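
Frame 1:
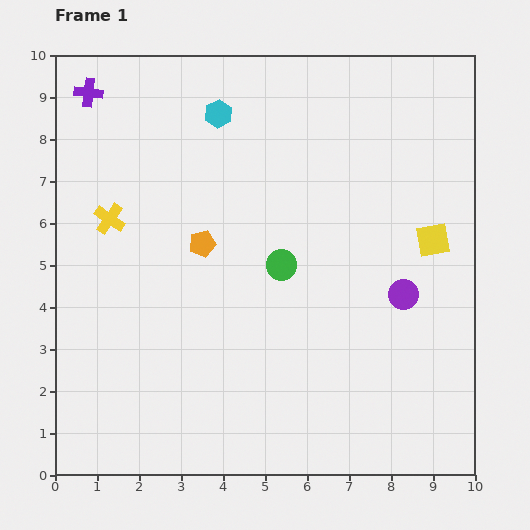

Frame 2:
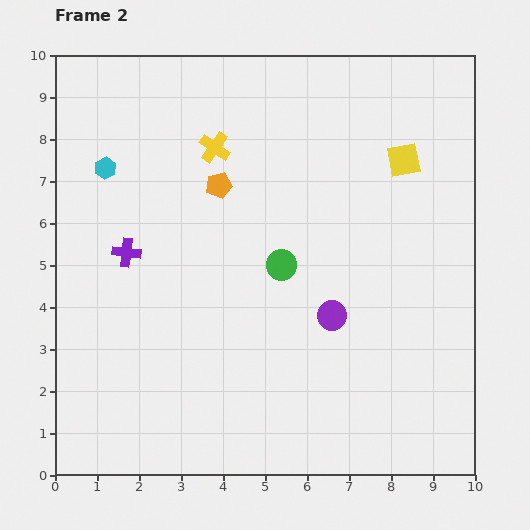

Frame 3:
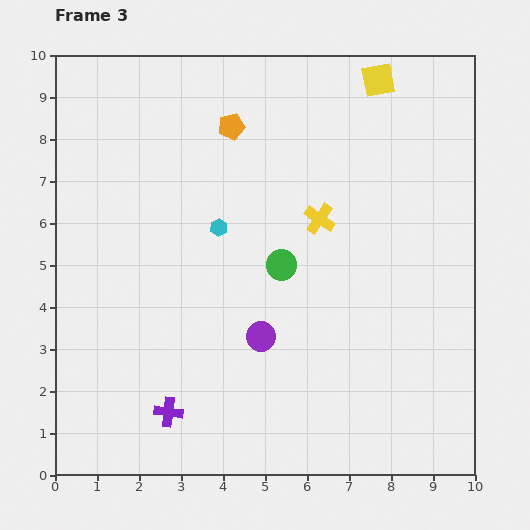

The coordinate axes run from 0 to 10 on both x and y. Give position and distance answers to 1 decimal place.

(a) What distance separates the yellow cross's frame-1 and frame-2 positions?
3.0

The yellow cross moved from (1.3, 6.1) to (3.8, 7.8), a distance of √(2.5² + 1.7²) ≈ 3.0.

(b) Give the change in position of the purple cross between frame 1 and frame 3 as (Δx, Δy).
(1.9, -7.6)

The purple cross was at (0.8, 9.1) in frame 1 and (2.7, 1.5) in frame 3.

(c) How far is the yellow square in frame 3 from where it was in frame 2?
2.0

The yellow square moved from (8.3, 7.5) to (7.7, 9.4), a distance of √(0.6² + 1.9²) ≈ 2.0.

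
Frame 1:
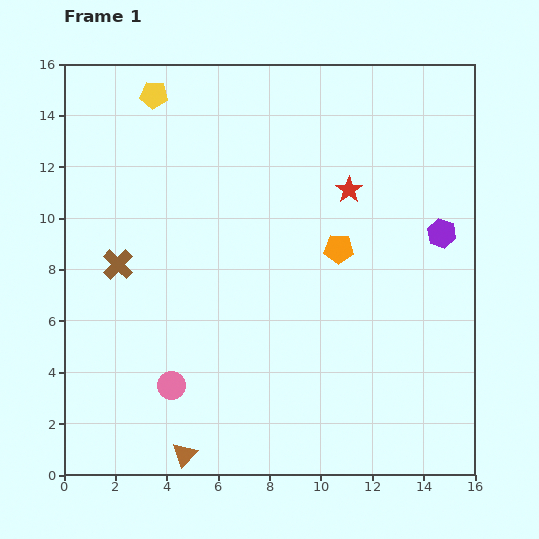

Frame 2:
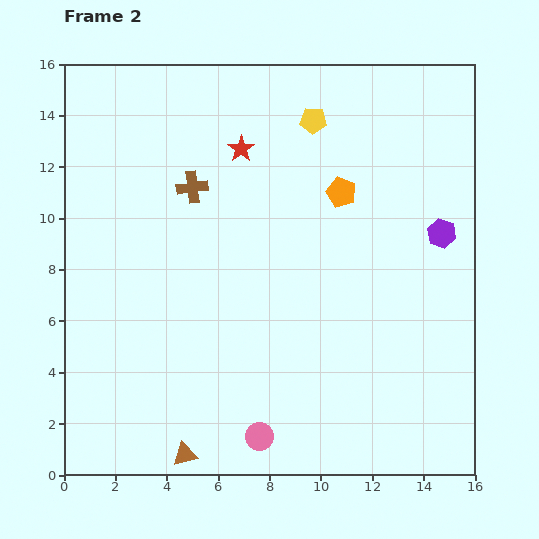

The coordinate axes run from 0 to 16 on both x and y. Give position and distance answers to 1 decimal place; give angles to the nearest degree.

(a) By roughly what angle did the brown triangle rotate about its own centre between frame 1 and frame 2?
33° clockwise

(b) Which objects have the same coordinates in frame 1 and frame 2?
the brown triangle, the purple hexagon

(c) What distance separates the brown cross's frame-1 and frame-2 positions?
4.2

The brown cross moved from (2.1, 8.2) to (5.0, 11.2), a distance of √(2.9² + 3.0²) ≈ 4.2.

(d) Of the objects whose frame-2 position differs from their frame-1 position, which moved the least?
the orange pentagon

(moved 2.2)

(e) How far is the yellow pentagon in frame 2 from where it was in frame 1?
6.3

The yellow pentagon moved from (3.5, 14.8) to (9.7, 13.8), a distance of √(6.2² + 1.0²) ≈ 6.3.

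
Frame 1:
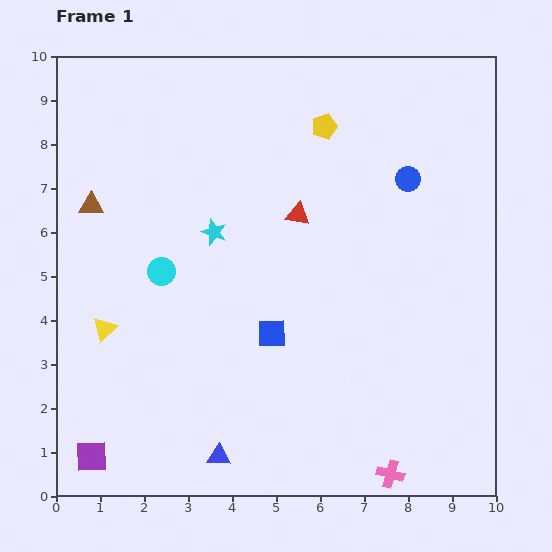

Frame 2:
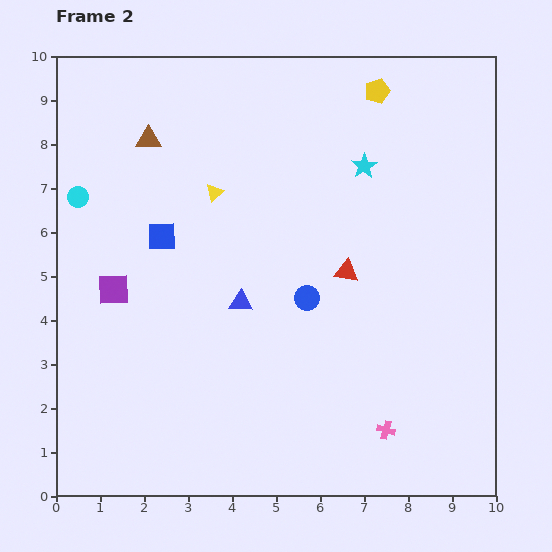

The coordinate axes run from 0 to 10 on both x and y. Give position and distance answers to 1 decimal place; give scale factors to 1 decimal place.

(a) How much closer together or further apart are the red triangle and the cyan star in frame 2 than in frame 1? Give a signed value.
+0.5

Distance in frame 1: 1.9. Distance in frame 2: 2.4.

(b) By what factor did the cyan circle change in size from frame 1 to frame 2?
0.8×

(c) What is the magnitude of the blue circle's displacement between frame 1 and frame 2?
3.5

The blue circle moved from (8.0, 7.2) to (5.7, 4.5), a distance of √(2.3² + 2.7²) ≈ 3.5.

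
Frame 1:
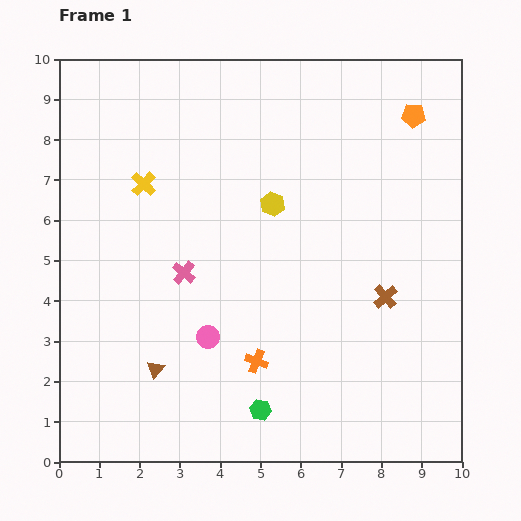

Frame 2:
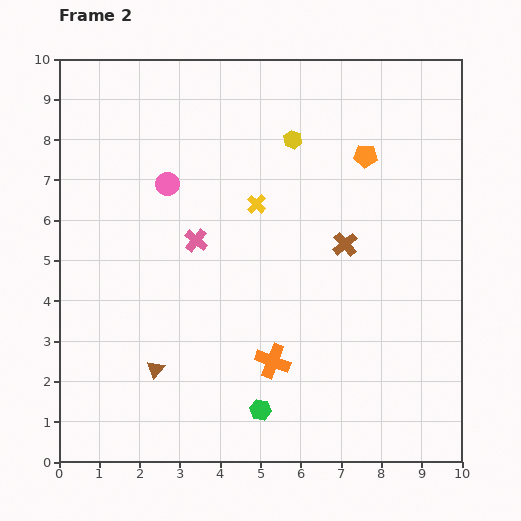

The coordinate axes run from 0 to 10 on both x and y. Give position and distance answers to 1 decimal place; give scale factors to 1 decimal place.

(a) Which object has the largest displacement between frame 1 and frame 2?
the pink circle

(moved 3.9; next 2.8)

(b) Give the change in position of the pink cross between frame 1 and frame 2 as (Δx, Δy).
(0.3, 0.8)

The pink cross was at (3.1, 4.7) in frame 1 and (3.4, 5.5) in frame 2.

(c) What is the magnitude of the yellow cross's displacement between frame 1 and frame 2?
2.8

The yellow cross moved from (2.1, 6.9) to (4.9, 6.4), a distance of √(2.8² + 0.5²) ≈ 2.8.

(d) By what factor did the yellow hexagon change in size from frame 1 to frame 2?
0.7×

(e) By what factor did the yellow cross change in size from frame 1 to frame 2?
0.8×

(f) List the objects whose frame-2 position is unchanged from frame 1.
the brown triangle, the green hexagon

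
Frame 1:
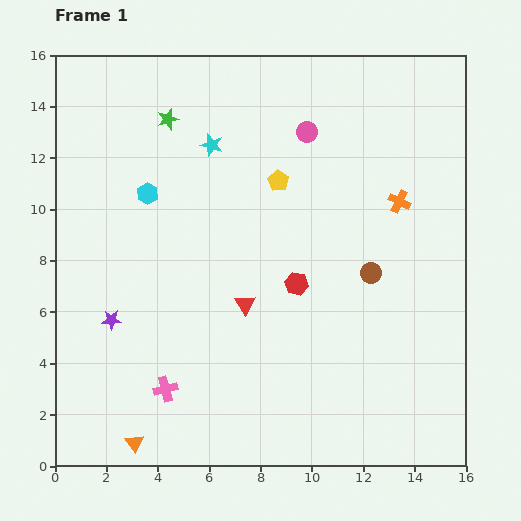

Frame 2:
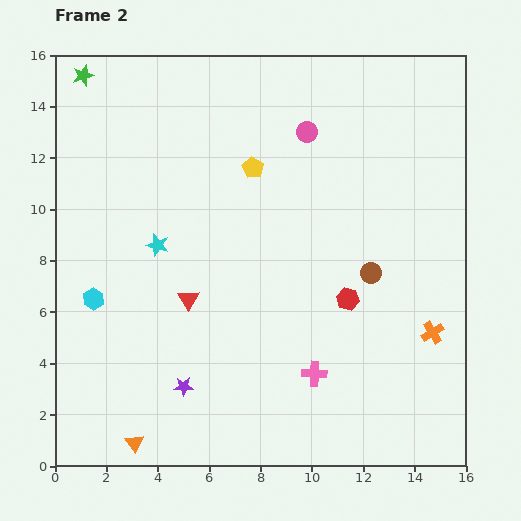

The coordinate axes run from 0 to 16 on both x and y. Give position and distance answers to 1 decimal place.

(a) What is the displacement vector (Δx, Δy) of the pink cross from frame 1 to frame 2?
(5.8, 0.6)

The pink cross was at (4.3, 3.0) in frame 1 and (10.1, 3.6) in frame 2.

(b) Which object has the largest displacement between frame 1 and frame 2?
the pink cross

(moved 5.8; next 5.3)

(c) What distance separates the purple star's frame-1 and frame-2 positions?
3.8

The purple star moved from (2.2, 5.7) to (5.0, 3.1), a distance of √(2.8² + 2.6²) ≈ 3.8.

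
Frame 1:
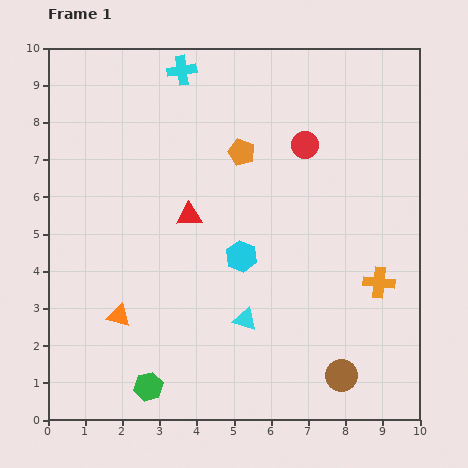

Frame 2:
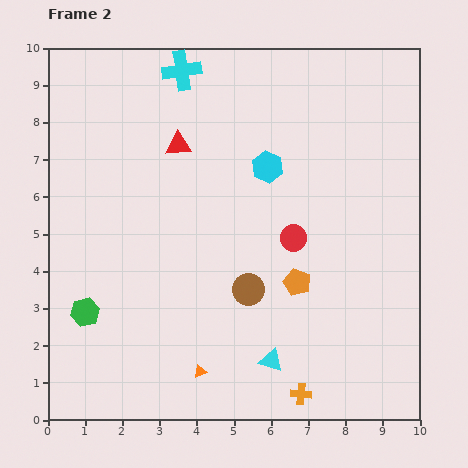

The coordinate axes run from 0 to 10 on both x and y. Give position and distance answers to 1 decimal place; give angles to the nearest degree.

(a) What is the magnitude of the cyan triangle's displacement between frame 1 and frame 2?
1.3

The cyan triangle moved from (5.3, 2.7) to (6.0, 1.6), a distance of √(0.7² + 1.1²) ≈ 1.3.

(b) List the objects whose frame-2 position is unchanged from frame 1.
the cyan cross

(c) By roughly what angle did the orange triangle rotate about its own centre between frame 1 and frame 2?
37° counter-clockwise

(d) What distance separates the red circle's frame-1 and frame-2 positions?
2.5

The red circle moved from (6.9, 7.4) to (6.6, 4.9), a distance of √(0.3² + 2.5²) ≈ 2.5.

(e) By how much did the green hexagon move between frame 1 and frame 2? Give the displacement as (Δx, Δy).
(-1.7, 2.0)

The green hexagon was at (2.7, 0.9) in frame 1 and (1.0, 2.9) in frame 2.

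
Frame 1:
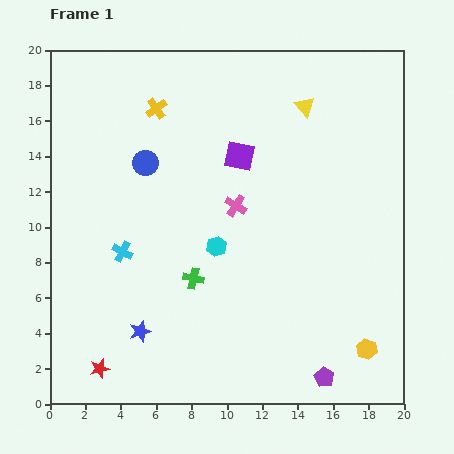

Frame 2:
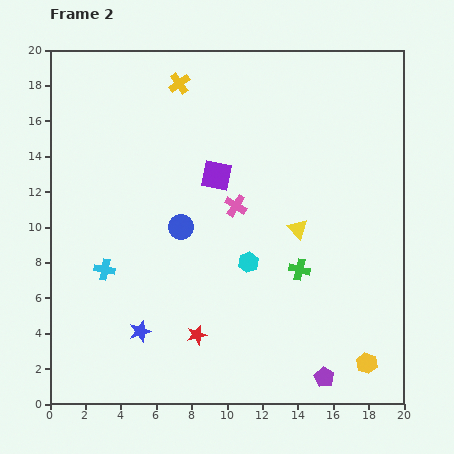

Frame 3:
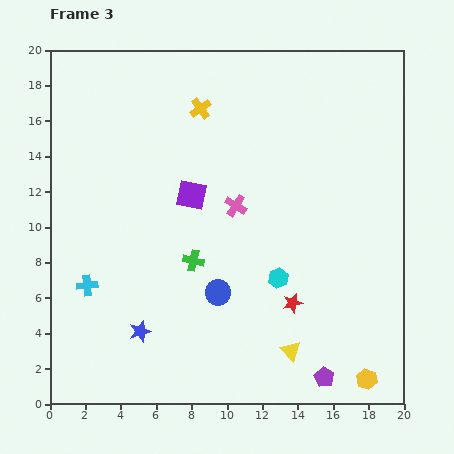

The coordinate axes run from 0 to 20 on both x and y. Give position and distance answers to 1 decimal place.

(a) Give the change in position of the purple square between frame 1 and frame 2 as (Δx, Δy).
(-1.3, -1.1)

The purple square was at (10.7, 14.0) in frame 1 and (9.4, 12.9) in frame 2.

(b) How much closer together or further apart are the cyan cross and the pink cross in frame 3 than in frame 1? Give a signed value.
+2.6

Distance in frame 1: 6.9. Distance in frame 3: 9.5.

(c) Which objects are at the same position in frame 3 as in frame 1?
the purple pentagon, the blue star, the pink cross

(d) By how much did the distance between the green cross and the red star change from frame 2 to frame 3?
-0.8

Distance in frame 2: 6.9. Distance in frame 3: 6.1.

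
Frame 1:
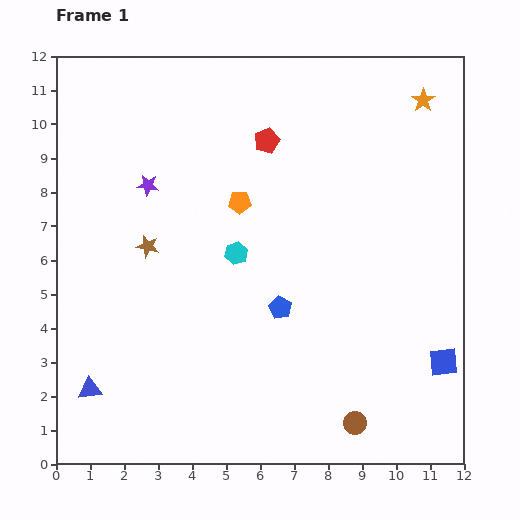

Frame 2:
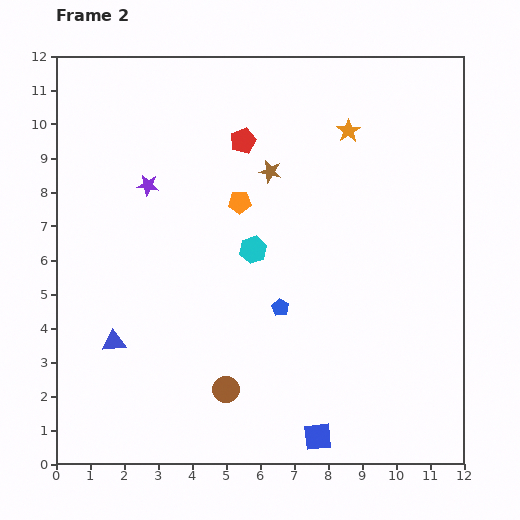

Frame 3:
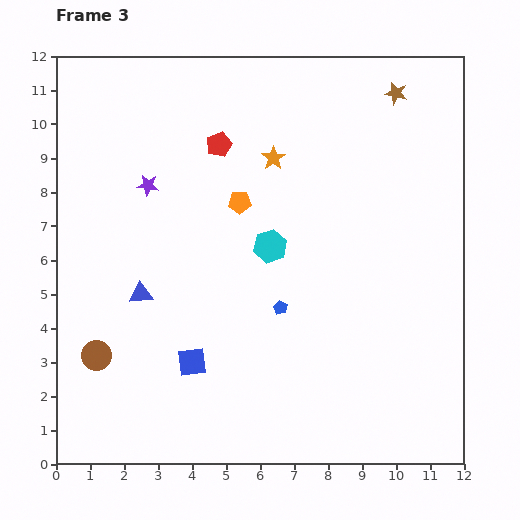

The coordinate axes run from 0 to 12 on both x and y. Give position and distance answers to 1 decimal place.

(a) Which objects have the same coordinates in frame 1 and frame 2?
the orange pentagon, the purple star, the blue pentagon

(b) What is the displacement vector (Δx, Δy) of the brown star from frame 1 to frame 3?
(7.3, 4.5)

The brown star was at (2.7, 6.4) in frame 1 and (10.0, 10.9) in frame 3.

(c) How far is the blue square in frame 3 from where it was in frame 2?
4.3

The blue square moved from (7.7, 0.8) to (4.0, 3.0), a distance of √(3.7² + 2.2²) ≈ 4.3.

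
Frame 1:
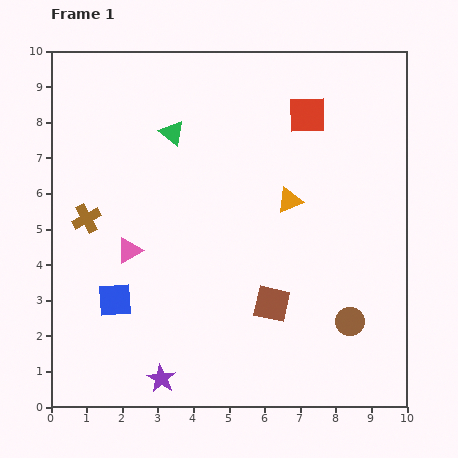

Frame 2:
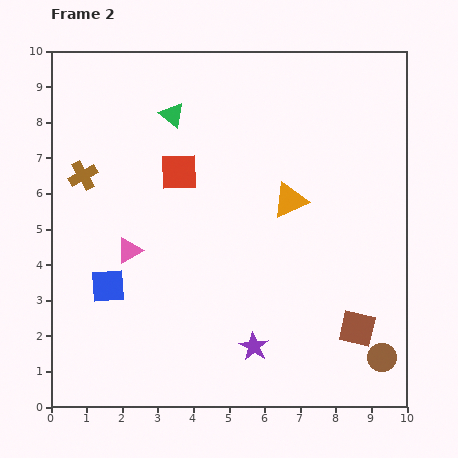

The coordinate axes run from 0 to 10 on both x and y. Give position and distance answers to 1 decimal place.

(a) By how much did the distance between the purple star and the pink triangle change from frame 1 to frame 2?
+0.7

Distance in frame 1: 3.7. Distance in frame 2: 4.4.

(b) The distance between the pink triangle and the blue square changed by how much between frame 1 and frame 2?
-0.3

Distance in frame 1: 1.5. Distance in frame 2: 1.2.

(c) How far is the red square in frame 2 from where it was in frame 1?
3.9

The red square moved from (7.2, 8.2) to (3.6, 6.6), a distance of √(3.6² + 1.6²) ≈ 3.9.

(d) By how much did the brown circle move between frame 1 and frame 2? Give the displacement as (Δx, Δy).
(0.9, -1.0)

The brown circle was at (8.4, 2.4) in frame 1 and (9.3, 1.4) in frame 2.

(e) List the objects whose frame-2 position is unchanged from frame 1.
the orange triangle, the pink triangle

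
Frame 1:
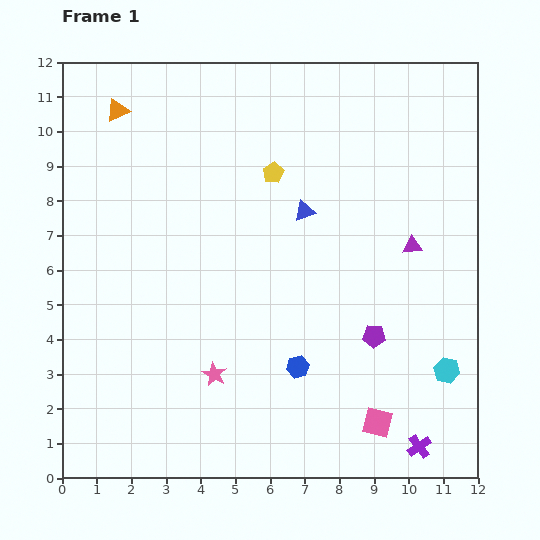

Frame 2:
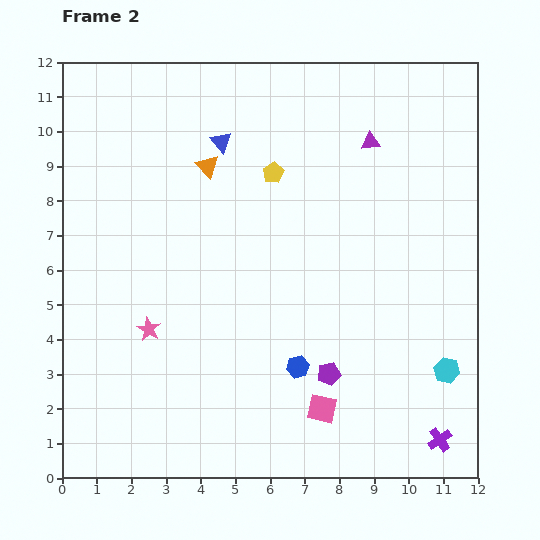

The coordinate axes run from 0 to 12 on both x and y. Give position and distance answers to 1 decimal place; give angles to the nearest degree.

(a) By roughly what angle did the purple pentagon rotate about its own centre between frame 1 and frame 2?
15° counter-clockwise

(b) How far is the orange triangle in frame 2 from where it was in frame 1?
3.1

The orange triangle moved from (1.6, 10.6) to (4.2, 9.0), a distance of √(2.6² + 1.6²) ≈ 3.1.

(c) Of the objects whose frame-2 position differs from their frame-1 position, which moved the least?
the purple cross

(moved 0.6)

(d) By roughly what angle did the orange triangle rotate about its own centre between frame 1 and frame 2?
48° counter-clockwise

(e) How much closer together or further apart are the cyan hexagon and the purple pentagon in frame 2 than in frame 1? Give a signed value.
+1.1

Distance in frame 1: 2.3. Distance in frame 2: 3.4.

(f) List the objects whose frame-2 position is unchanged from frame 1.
the yellow pentagon, the cyan hexagon, the blue hexagon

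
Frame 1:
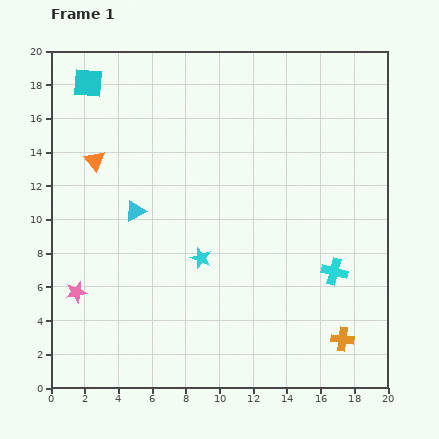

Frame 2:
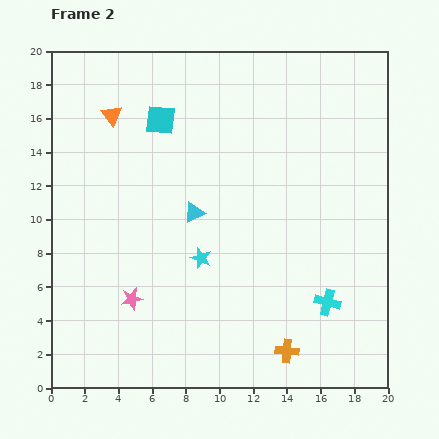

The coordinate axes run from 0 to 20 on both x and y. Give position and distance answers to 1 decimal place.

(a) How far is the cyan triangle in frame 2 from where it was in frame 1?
3.5

The cyan triangle moved from (5.0, 10.5) to (8.5, 10.4), a distance of √(3.5² + 0.1²) ≈ 3.5.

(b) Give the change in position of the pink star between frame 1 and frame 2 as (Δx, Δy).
(3.3, -0.4)

The pink star was at (1.5, 5.7) in frame 1 and (4.8, 5.3) in frame 2.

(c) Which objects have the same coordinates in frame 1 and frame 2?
the cyan star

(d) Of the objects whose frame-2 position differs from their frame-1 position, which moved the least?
the cyan cross

(moved 1.8)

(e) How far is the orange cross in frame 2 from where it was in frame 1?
3.4

The orange cross moved from (17.3, 2.9) to (14.0, 2.2), a distance of √(3.3² + 0.7²) ≈ 3.4.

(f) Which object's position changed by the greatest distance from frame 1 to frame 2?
the cyan square

(moved 4.8; next 3.5)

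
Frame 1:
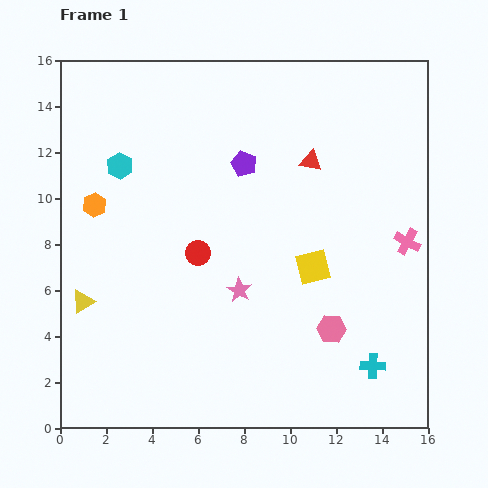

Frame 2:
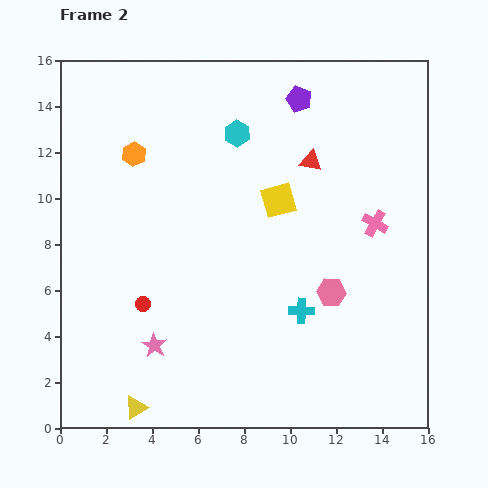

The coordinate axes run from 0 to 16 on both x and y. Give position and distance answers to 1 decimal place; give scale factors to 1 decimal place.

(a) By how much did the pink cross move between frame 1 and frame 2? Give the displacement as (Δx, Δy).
(-1.4, 0.8)

The pink cross was at (15.1, 8.1) in frame 1 and (13.7, 8.9) in frame 2.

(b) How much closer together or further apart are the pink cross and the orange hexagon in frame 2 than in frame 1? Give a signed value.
-2.8

Distance in frame 1: 13.7. Distance in frame 2: 10.9.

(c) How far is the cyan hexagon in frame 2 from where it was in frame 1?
5.3

The cyan hexagon moved from (2.6, 11.4) to (7.7, 12.8), a distance of √(5.1² + 1.4²) ≈ 5.3.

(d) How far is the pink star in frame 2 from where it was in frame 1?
4.4

The pink star moved from (7.8, 6.0) to (4.1, 3.6), a distance of √(3.7² + 2.4²) ≈ 4.4.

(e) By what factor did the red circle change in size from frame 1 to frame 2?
0.6×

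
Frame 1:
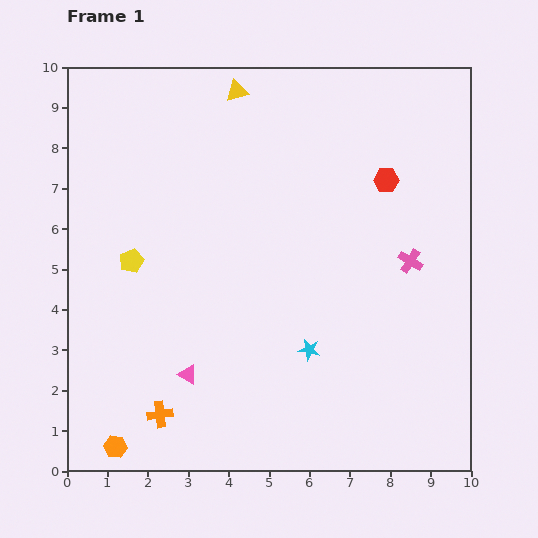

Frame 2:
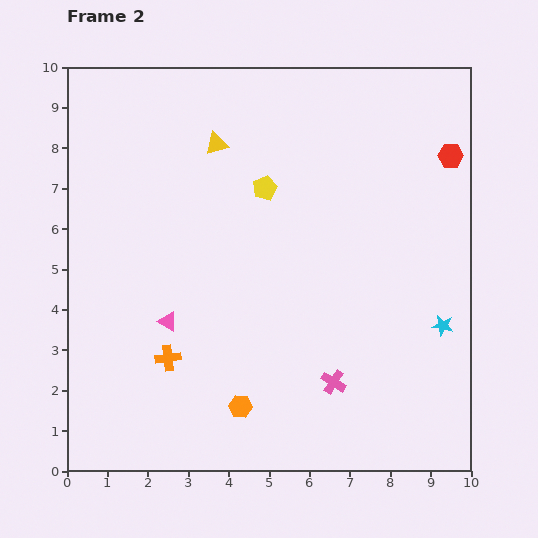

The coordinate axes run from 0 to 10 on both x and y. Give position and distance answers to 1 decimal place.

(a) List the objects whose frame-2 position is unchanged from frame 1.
none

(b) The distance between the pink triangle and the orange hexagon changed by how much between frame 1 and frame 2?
+0.3

Distance in frame 1: 2.5. Distance in frame 2: 2.8.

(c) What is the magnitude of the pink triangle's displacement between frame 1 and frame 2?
1.4

The pink triangle moved from (3.0, 2.4) to (2.5, 3.7), a distance of √(0.5² + 1.3²) ≈ 1.4.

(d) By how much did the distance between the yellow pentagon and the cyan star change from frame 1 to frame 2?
+0.7

Distance in frame 1: 4.9. Distance in frame 2: 5.6.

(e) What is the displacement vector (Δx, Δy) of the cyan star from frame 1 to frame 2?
(3.3, 0.6)

The cyan star was at (6.0, 3.0) in frame 1 and (9.3, 3.6) in frame 2.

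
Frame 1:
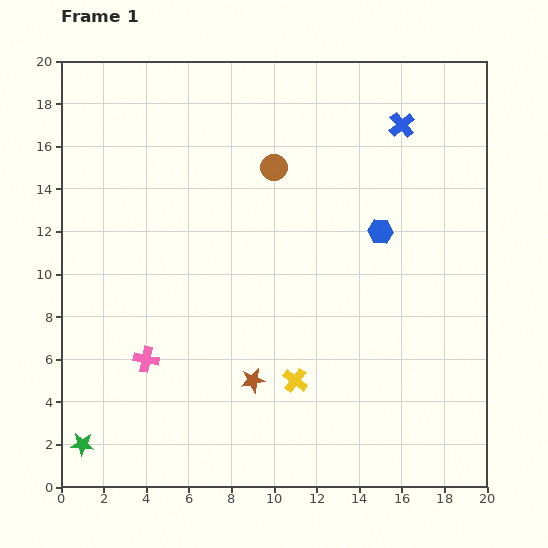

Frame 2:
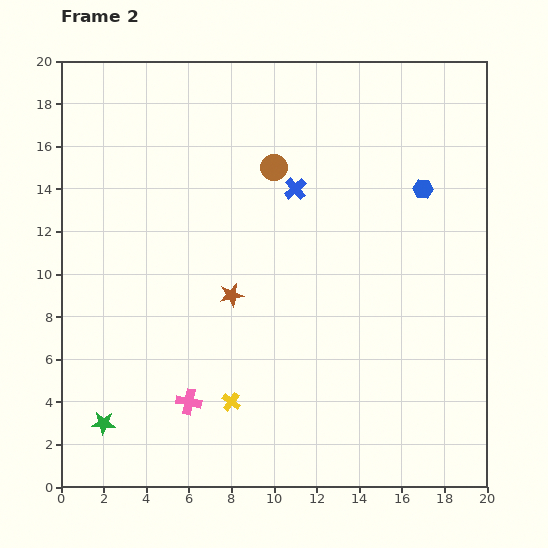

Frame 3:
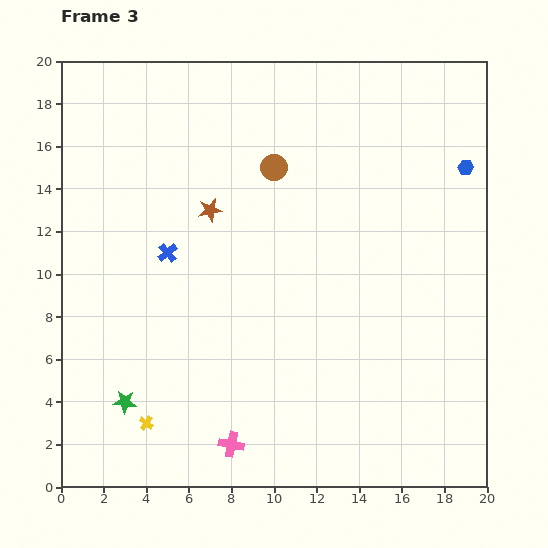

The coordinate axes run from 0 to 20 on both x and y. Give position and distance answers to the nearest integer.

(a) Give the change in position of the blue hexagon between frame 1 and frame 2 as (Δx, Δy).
(2, 2)

The blue hexagon was at (15, 12) in frame 1 and (17, 14) in frame 2.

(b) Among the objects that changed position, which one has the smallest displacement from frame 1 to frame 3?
the green star

(moved 3)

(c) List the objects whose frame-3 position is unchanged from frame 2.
the brown circle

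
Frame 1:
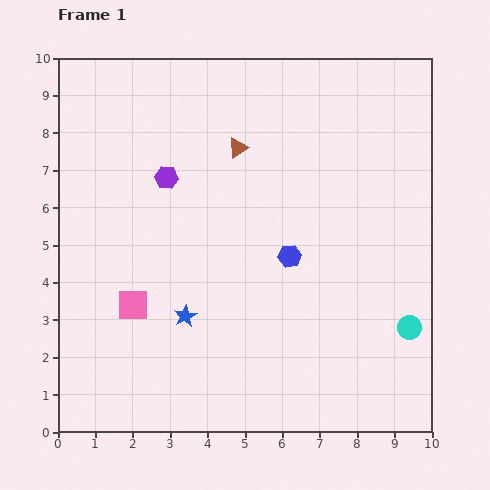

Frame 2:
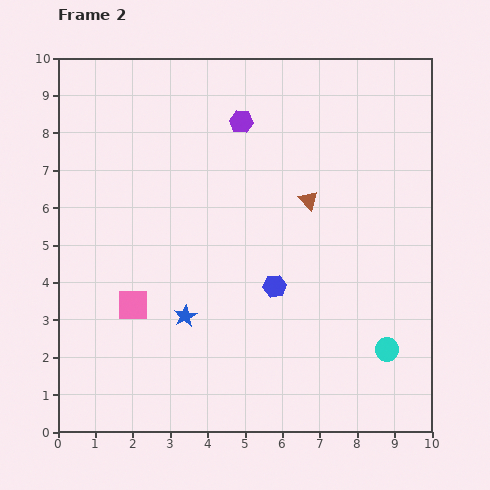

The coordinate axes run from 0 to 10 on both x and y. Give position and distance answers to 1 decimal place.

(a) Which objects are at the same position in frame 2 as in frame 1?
the pink square, the blue star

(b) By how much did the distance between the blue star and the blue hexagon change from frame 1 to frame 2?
-0.7

Distance in frame 1: 3.2. Distance in frame 2: 2.5.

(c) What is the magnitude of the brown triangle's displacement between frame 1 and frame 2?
2.4

The brown triangle moved from (4.8, 7.6) to (6.7, 6.2), a distance of √(1.9² + 1.4²) ≈ 2.4.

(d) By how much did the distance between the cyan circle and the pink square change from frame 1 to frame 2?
-0.5

Distance in frame 1: 7.4. Distance in frame 2: 6.9.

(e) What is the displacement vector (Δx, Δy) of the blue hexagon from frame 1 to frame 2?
(-0.4, -0.8)

The blue hexagon was at (6.2, 4.7) in frame 1 and (5.8, 3.9) in frame 2.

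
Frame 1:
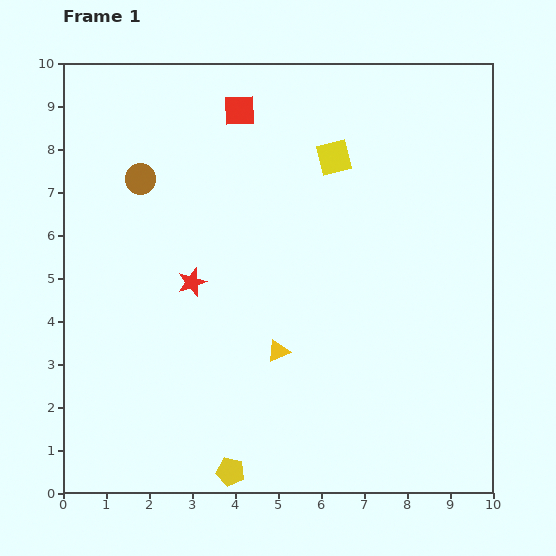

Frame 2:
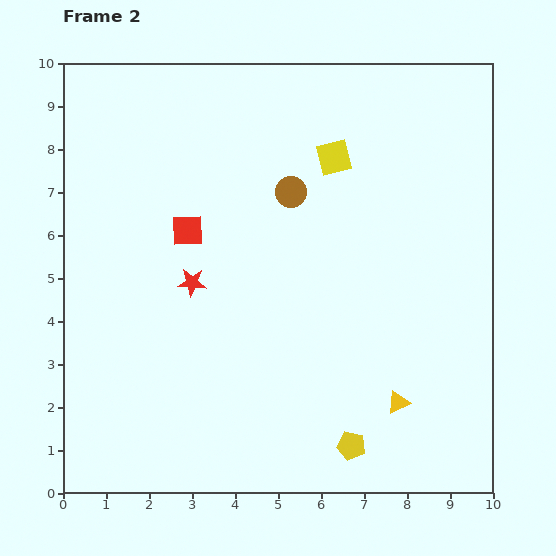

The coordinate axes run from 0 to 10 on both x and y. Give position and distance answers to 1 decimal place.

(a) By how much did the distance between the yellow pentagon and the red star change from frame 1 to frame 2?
+0.8

Distance in frame 1: 4.5. Distance in frame 2: 5.3.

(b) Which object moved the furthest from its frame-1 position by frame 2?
the brown circle

(moved 3.5; next 3.0)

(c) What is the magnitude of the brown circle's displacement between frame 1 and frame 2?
3.5

The brown circle moved from (1.8, 7.3) to (5.3, 7.0), a distance of √(3.5² + 0.3²) ≈ 3.5.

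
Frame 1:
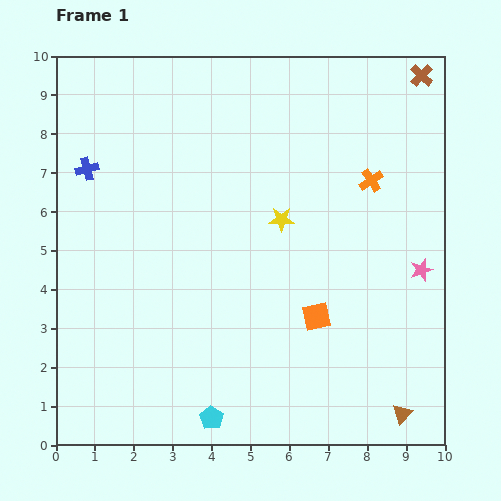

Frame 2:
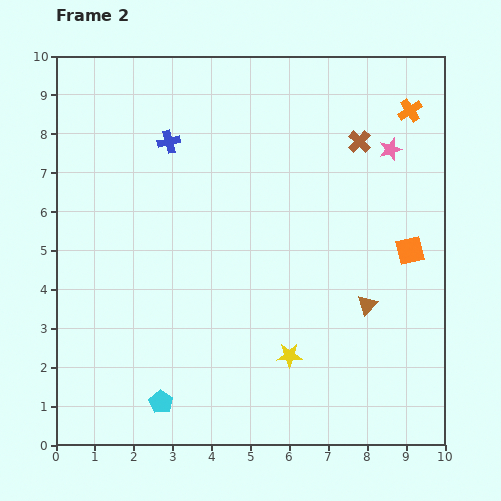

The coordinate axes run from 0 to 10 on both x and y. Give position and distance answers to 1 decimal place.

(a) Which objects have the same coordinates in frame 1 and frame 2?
none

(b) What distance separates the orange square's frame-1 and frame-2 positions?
2.9

The orange square moved from (6.7, 3.3) to (9.1, 5.0), a distance of √(2.4² + 1.7²) ≈ 2.9.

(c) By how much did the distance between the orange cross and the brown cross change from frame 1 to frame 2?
-1.5

Distance in frame 1: 3.0. Distance in frame 2: 1.5.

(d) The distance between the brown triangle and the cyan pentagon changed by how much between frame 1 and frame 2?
+1.0

Distance in frame 1: 4.9. Distance in frame 2: 5.9.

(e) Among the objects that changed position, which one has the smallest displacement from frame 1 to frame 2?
the cyan pentagon

(moved 1.4)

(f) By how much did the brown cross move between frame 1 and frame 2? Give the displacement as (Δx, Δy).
(-1.6, -1.7)

The brown cross was at (9.4, 9.5) in frame 1 and (7.8, 7.8) in frame 2.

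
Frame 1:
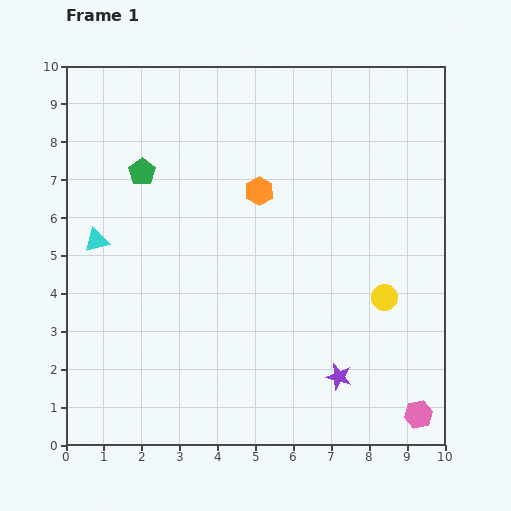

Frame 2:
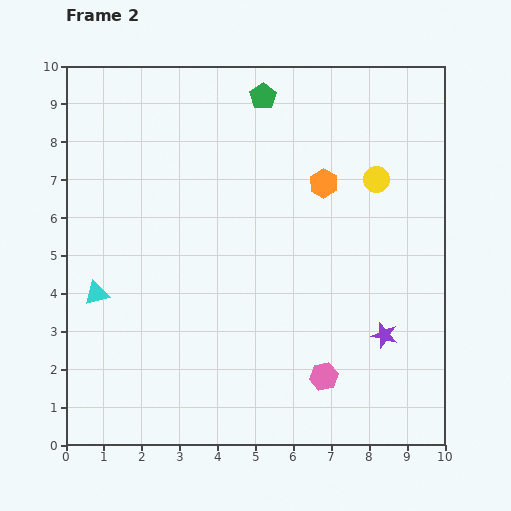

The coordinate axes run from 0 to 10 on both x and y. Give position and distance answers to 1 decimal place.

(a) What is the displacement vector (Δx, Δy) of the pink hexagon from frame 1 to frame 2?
(-2.5, 1.0)

The pink hexagon was at (9.3, 0.8) in frame 1 and (6.8, 1.8) in frame 2.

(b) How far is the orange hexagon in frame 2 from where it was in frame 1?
1.7

The orange hexagon moved from (5.1, 6.7) to (6.8, 6.9), a distance of √(1.7² + 0.2²) ≈ 1.7.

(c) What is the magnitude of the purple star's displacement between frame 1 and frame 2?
1.6

The purple star moved from (7.2, 1.8) to (8.4, 2.9), a distance of √(1.2² + 1.1²) ≈ 1.6.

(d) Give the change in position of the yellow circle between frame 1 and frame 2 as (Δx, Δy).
(-0.2, 3.1)

The yellow circle was at (8.4, 3.9) in frame 1 and (8.2, 7.0) in frame 2.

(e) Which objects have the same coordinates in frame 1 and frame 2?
none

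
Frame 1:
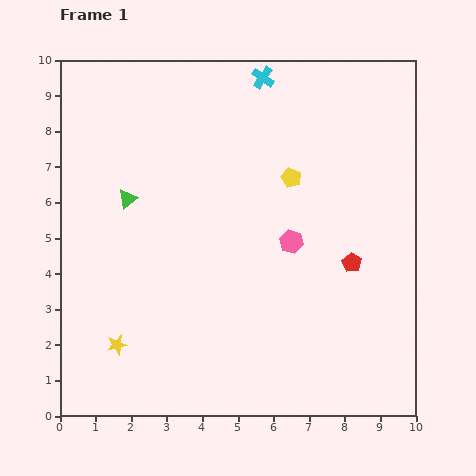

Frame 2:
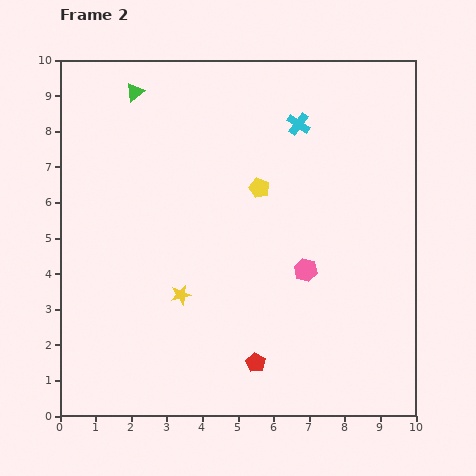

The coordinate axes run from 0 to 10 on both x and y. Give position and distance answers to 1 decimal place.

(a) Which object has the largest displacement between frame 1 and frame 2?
the red pentagon

(moved 3.9; next 3.0)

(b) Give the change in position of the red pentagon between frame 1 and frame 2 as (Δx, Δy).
(-2.7, -2.8)

The red pentagon was at (8.2, 4.3) in frame 1 and (5.5, 1.5) in frame 2.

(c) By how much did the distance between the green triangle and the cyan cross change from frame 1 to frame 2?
-0.4

Distance in frame 1: 5.1. Distance in frame 2: 4.7.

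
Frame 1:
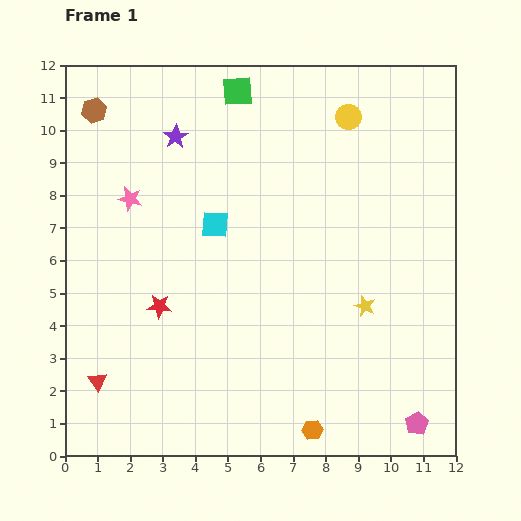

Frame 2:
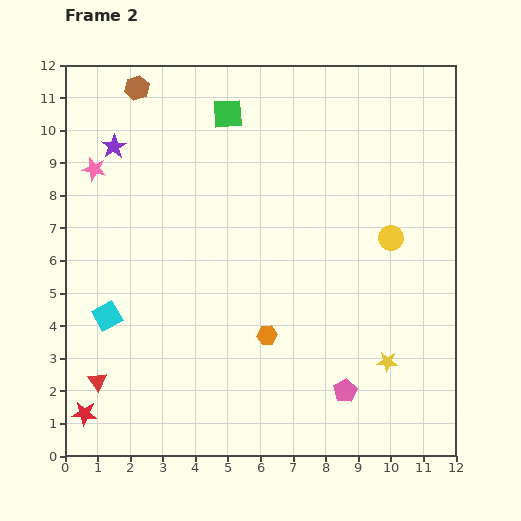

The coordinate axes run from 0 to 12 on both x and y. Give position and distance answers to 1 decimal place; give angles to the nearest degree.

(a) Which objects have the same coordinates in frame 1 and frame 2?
the red triangle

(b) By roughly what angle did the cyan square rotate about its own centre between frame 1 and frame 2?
32° counter-clockwise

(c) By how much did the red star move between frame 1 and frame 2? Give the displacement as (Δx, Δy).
(-2.3, -3.3)

The red star was at (2.9, 4.6) in frame 1 and (0.6, 1.3) in frame 2.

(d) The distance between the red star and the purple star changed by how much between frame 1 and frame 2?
+3.0

Distance in frame 1: 5.2. Distance in frame 2: 8.2.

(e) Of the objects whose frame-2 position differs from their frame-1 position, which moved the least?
the green square

(moved 0.8)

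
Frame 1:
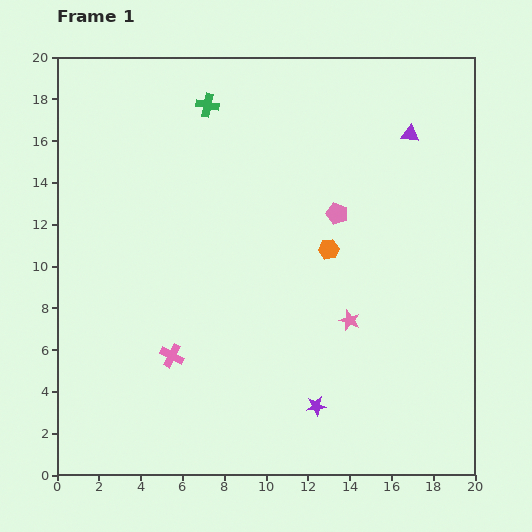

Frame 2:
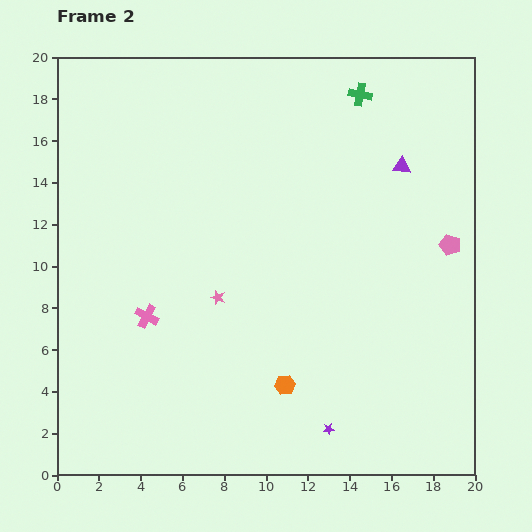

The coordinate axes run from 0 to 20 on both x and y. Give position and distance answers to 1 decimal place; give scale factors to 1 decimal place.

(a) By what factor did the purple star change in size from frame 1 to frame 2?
0.6×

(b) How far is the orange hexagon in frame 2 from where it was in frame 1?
6.8

The orange hexagon moved from (13.0, 10.8) to (10.9, 4.3), a distance of √(2.1² + 6.5²) ≈ 6.8.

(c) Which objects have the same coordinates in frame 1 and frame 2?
none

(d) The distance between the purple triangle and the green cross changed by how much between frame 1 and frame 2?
-5.9

Distance in frame 1: 9.8. Distance in frame 2: 3.9.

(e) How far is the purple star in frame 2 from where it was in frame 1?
1.3

The purple star moved from (12.4, 3.3) to (13.0, 2.2), a distance of √(0.6² + 1.1²) ≈ 1.3.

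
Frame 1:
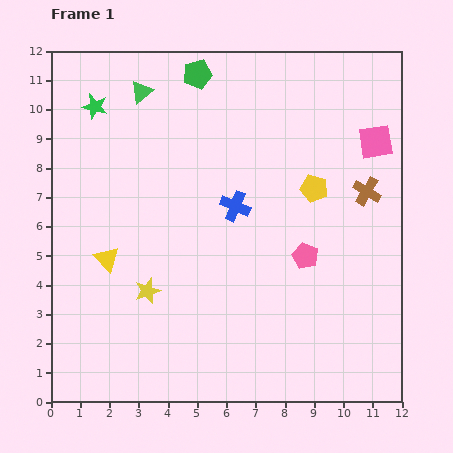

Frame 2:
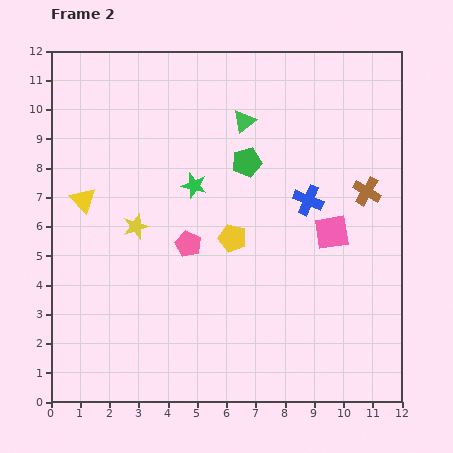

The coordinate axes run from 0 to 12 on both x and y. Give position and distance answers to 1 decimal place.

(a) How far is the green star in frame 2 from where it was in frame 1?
4.3

The green star moved from (1.5, 10.1) to (4.9, 7.4), a distance of √(3.4² + 2.7²) ≈ 4.3.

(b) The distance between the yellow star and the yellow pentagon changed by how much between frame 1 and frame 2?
-3.4

Distance in frame 1: 6.7. Distance in frame 2: 3.3.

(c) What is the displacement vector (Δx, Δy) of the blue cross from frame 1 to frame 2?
(2.5, 0.2)

The blue cross was at (6.3, 6.7) in frame 1 and (8.8, 6.9) in frame 2.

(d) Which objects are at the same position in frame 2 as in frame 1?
the brown cross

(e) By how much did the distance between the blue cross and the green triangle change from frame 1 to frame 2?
-1.5

Distance in frame 1: 5.0. Distance in frame 2: 3.5.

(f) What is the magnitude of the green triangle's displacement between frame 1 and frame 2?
3.6

The green triangle moved from (3.1, 10.6) to (6.6, 9.6), a distance of √(3.5² + 1.0²) ≈ 3.6.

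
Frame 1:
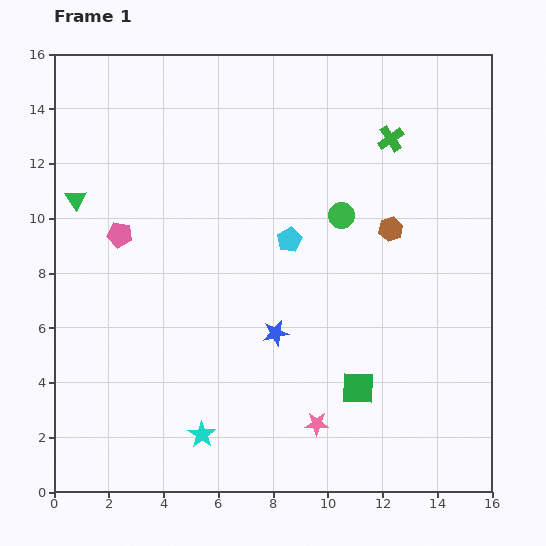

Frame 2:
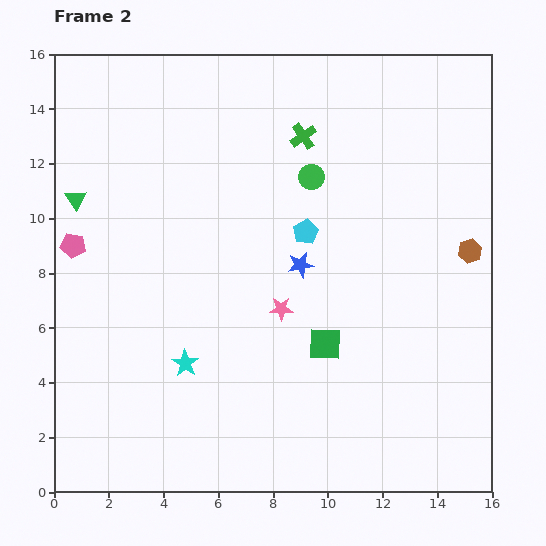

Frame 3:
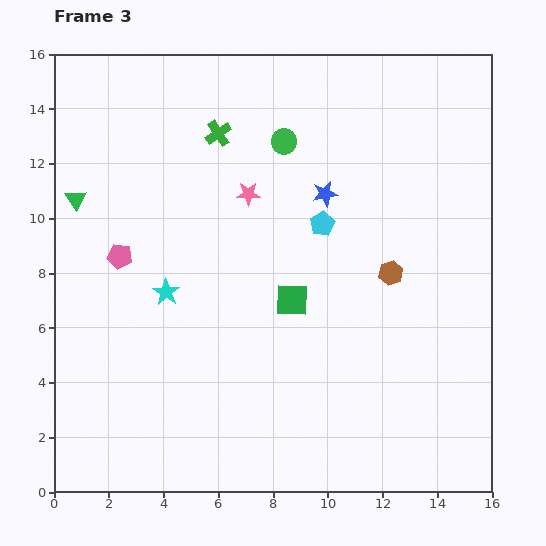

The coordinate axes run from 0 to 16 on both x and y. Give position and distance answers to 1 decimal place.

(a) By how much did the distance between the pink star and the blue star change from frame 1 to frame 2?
-1.9

Distance in frame 1: 3.6. Distance in frame 2: 1.7.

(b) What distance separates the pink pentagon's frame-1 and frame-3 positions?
0.8

The pink pentagon moved from (2.4, 9.4) to (2.4, 8.6), a distance of √(0.0² + 0.8²) ≈ 0.8.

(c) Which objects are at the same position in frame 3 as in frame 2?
the green triangle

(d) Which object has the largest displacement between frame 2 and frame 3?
the pink star

(moved 4.4; next 3.1)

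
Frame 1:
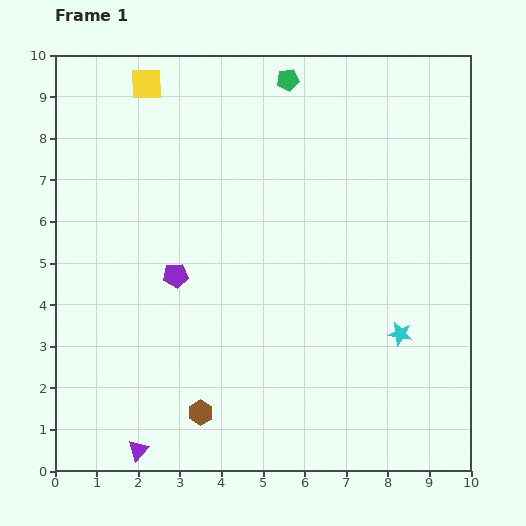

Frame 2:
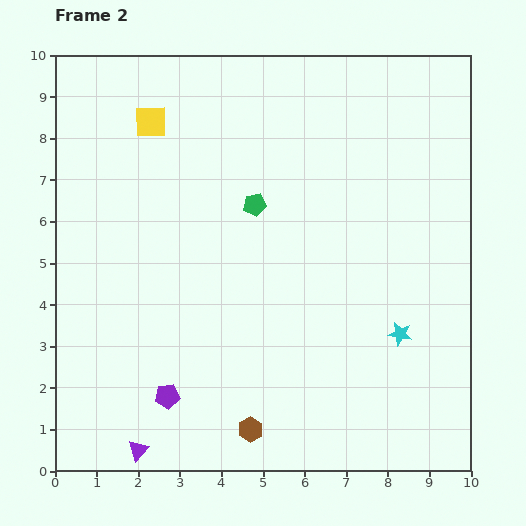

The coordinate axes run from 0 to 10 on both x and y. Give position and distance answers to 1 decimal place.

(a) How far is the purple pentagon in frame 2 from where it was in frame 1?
2.9

The purple pentagon moved from (2.9, 4.7) to (2.7, 1.8), a distance of √(0.2² + 2.9²) ≈ 2.9.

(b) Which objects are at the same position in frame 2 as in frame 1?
the purple triangle, the cyan star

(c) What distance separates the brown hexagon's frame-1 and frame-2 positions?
1.3

The brown hexagon moved from (3.5, 1.4) to (4.7, 1.0), a distance of √(1.2² + 0.4²) ≈ 1.3.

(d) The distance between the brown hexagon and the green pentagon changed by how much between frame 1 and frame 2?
-2.9

Distance in frame 1: 8.3. Distance in frame 2: 5.4.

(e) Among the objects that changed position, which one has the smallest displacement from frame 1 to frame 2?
the yellow square

(moved 0.9)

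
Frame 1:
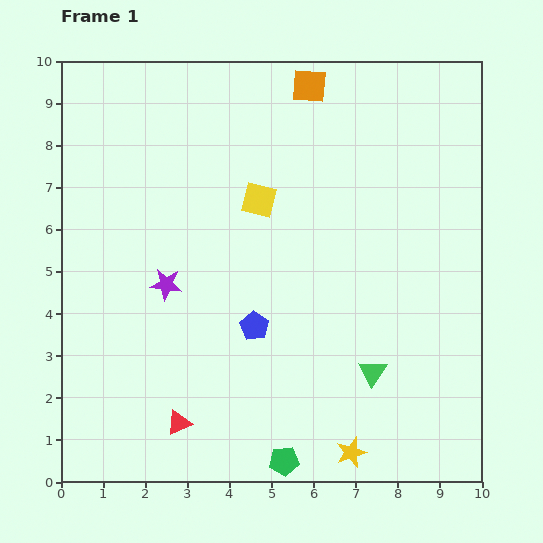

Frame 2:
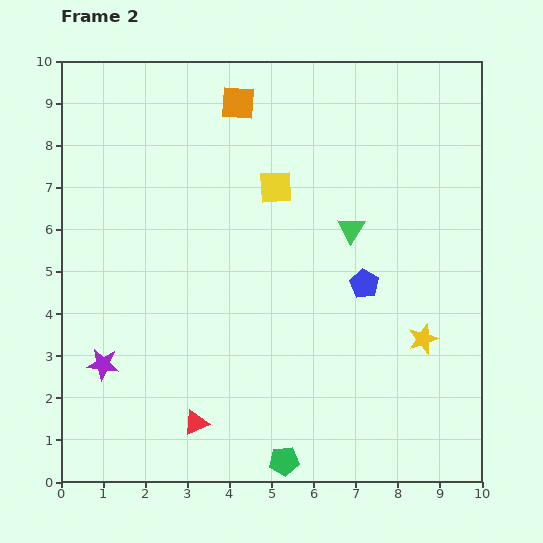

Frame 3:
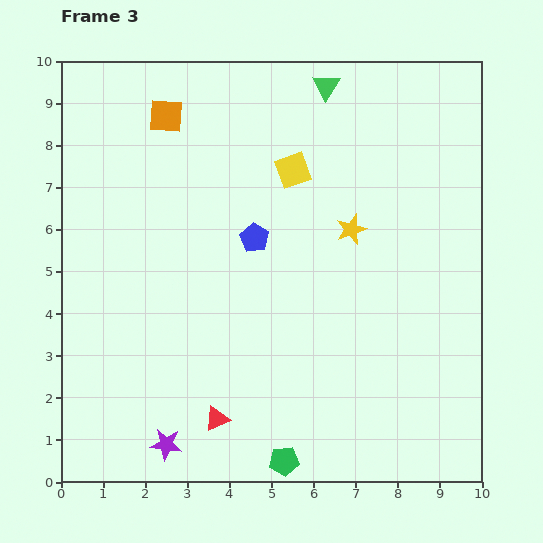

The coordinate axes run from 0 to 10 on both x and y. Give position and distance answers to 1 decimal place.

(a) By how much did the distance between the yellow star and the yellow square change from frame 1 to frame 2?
-1.4

Distance in frame 1: 6.4. Distance in frame 2: 5.0.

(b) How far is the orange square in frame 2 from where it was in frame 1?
1.7

The orange square moved from (5.9, 9.4) to (4.2, 9.0), a distance of √(1.7² + 0.4²) ≈ 1.7.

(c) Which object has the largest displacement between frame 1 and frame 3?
the green triangle

(moved 6.9; next 5.3)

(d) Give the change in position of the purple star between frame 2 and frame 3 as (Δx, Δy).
(1.5, -1.9)

The purple star was at (1.0, 2.8) in frame 2 and (2.5, 0.9) in frame 3.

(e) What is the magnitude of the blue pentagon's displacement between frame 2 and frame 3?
2.8

The blue pentagon moved from (7.2, 4.7) to (4.6, 5.8), a distance of √(2.6² + 1.1²) ≈ 2.8.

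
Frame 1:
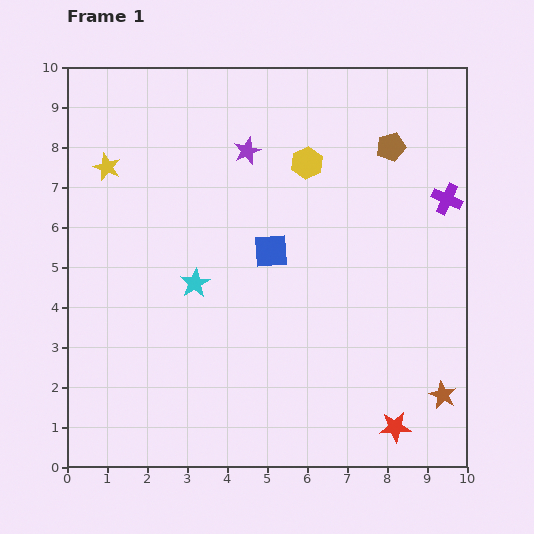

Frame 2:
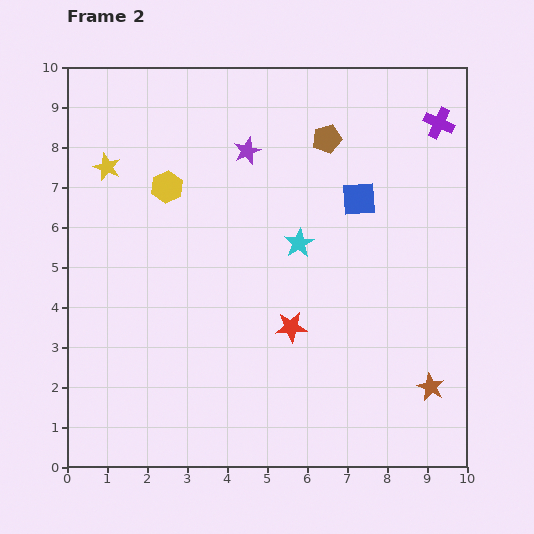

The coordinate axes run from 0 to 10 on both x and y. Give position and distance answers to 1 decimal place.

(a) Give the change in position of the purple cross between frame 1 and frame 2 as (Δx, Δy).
(-0.2, 1.9)

The purple cross was at (9.5, 6.7) in frame 1 and (9.3, 8.6) in frame 2.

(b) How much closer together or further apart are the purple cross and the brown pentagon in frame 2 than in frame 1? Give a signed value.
+0.9

Distance in frame 1: 1.9. Distance in frame 2: 2.8.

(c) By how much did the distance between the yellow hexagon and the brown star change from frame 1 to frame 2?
+1.6

Distance in frame 1: 6.7. Distance in frame 2: 8.3.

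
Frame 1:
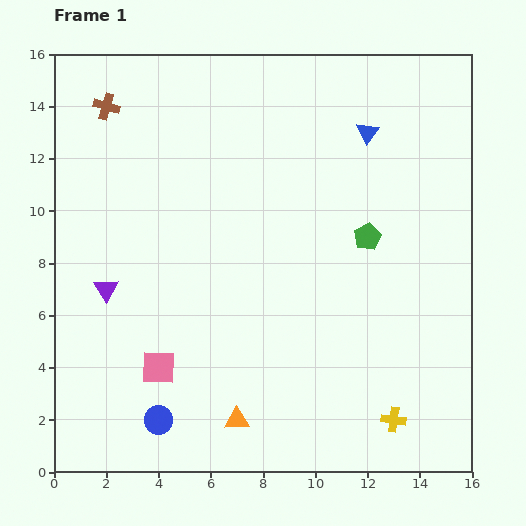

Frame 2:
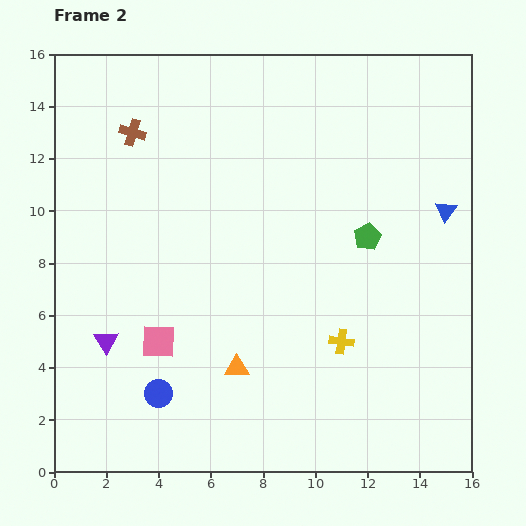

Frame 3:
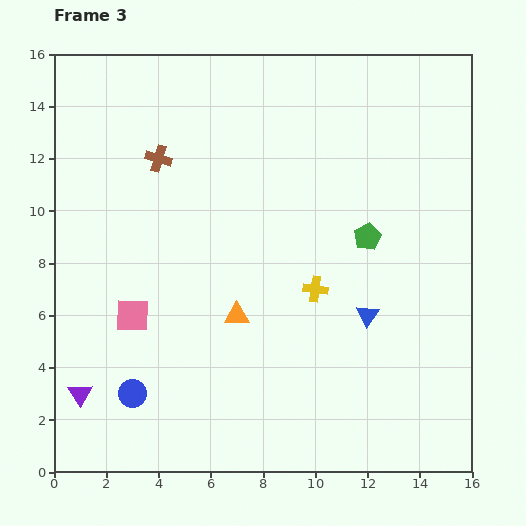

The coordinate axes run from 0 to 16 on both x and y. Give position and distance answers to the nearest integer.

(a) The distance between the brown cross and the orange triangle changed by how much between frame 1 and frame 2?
-3

Distance in frame 1: 13. Distance in frame 2: 10.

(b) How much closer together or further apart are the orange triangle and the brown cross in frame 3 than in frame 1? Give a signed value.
-6

Distance in frame 1: 13. Distance in frame 3: 7.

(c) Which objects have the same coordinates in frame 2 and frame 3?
the green pentagon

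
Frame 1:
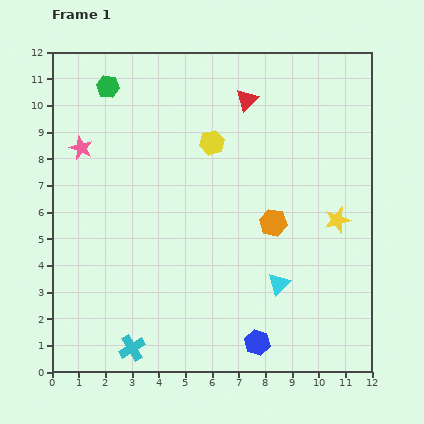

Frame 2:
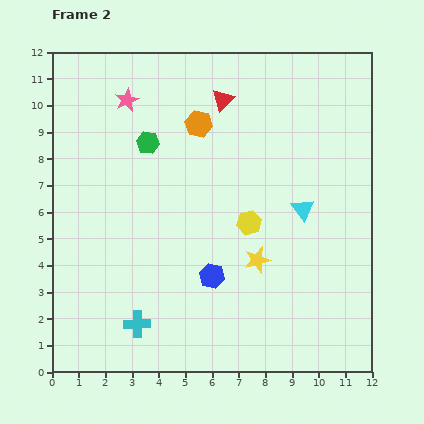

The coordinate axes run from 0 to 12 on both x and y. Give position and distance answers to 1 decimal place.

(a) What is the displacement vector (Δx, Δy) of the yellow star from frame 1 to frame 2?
(-3.0, -1.5)

The yellow star was at (10.7, 5.7) in frame 1 and (7.7, 4.2) in frame 2.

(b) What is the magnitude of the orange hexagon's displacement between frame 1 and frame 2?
4.6

The orange hexagon moved from (8.3, 5.6) to (5.5, 9.3), a distance of √(2.8² + 3.7²) ≈ 4.6.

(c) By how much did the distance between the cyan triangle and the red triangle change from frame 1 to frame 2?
-1.9

Distance in frame 1: 7.0. Distance in frame 2: 5.1.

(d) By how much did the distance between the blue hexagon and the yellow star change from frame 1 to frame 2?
-3.7

Distance in frame 1: 5.5. Distance in frame 2: 1.8.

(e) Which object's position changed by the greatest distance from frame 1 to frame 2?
the orange hexagon

(moved 4.6; next 3.4)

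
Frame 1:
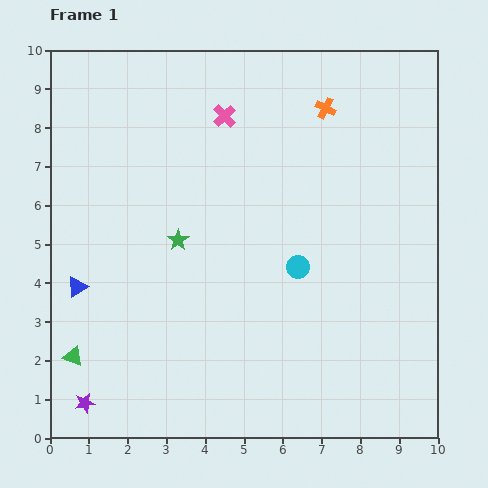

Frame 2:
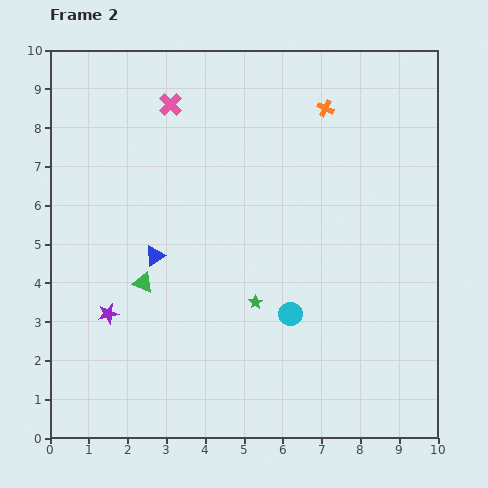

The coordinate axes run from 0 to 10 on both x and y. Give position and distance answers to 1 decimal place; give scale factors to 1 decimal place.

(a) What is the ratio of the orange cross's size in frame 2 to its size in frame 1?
0.8×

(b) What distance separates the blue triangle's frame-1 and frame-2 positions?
2.2

The blue triangle moved from (0.7, 3.9) to (2.7, 4.7), a distance of √(2.0² + 0.8²) ≈ 2.2.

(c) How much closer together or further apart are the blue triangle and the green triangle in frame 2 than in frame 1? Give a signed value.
-1.0

Distance in frame 1: 1.8. Distance in frame 2: 0.8.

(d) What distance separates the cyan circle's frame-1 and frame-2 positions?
1.2

The cyan circle moved from (6.4, 4.4) to (6.2, 3.2), a distance of √(0.2² + 1.2²) ≈ 1.2.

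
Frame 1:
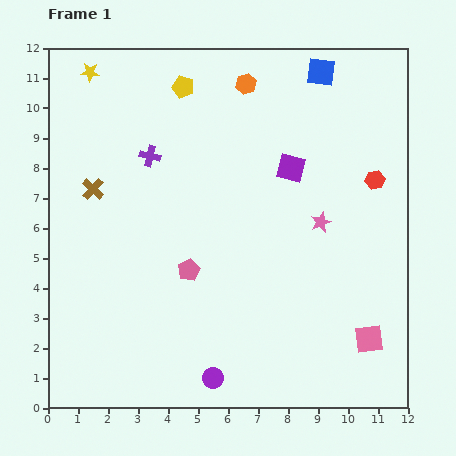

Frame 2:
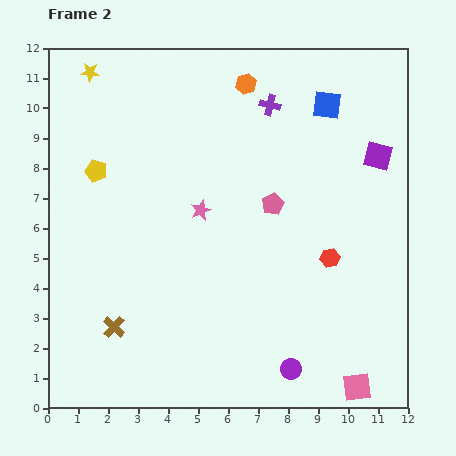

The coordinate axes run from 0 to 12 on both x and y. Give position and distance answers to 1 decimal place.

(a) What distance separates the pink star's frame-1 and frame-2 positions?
4.0

The pink star moved from (9.1, 6.2) to (5.1, 6.6), a distance of √(4.0² + 0.4²) ≈ 4.0.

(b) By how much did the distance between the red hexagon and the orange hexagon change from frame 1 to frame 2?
+1.0

Distance in frame 1: 5.4. Distance in frame 2: 6.4.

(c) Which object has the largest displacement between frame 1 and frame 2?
the brown cross

(moved 4.7; next 4.3)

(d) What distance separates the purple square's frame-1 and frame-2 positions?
2.9

The purple square moved from (8.1, 8.0) to (11.0, 8.4), a distance of √(2.9² + 0.4²) ≈ 2.9.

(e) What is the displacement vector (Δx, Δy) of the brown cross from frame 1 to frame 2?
(0.7, -4.6)

The brown cross was at (1.5, 7.3) in frame 1 and (2.2, 2.7) in frame 2.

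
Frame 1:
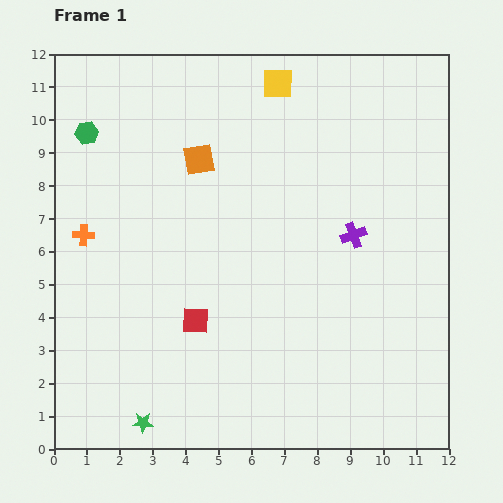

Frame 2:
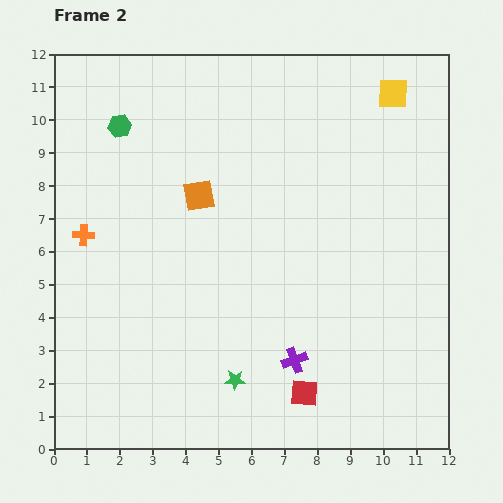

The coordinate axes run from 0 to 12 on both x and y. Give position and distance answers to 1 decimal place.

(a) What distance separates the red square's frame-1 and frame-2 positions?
4.0

The red square moved from (4.3, 3.9) to (7.6, 1.7), a distance of √(3.3² + 2.2²) ≈ 4.0.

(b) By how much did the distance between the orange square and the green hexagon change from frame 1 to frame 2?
-0.3

Distance in frame 1: 3.5. Distance in frame 2: 3.2.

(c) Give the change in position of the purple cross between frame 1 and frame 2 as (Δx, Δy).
(-1.8, -3.8)

The purple cross was at (9.1, 6.5) in frame 1 and (7.3, 2.7) in frame 2.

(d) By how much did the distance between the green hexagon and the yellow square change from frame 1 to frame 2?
+2.4

Distance in frame 1: 6.0. Distance in frame 2: 8.4.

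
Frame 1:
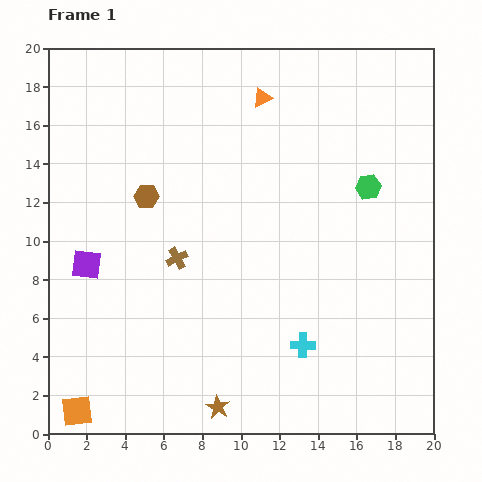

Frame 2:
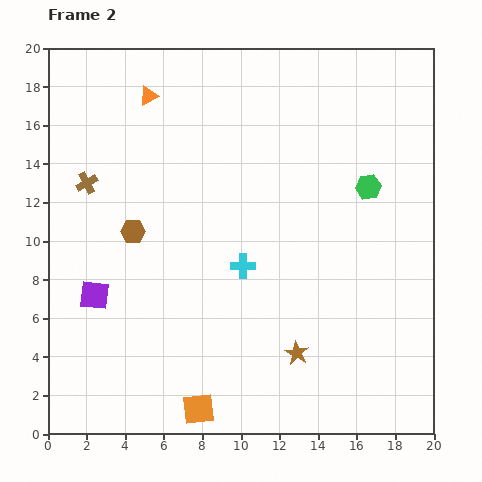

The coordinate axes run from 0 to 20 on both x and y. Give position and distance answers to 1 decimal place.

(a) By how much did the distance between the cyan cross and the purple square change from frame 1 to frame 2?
-4.2

Distance in frame 1: 12.0. Distance in frame 2: 7.8.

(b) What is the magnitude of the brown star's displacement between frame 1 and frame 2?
5.0

The brown star moved from (8.8, 1.4) to (12.9, 4.2), a distance of √(4.1² + 2.8²) ≈ 5.0.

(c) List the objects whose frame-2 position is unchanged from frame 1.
the green hexagon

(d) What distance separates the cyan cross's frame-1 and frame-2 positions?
5.1

The cyan cross moved from (13.2, 4.6) to (10.1, 8.7), a distance of √(3.1² + 4.1²) ≈ 5.1.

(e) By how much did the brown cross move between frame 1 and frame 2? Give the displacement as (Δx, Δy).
(-4.7, 3.9)

The brown cross was at (6.7, 9.1) in frame 1 and (2.0, 13.0) in frame 2.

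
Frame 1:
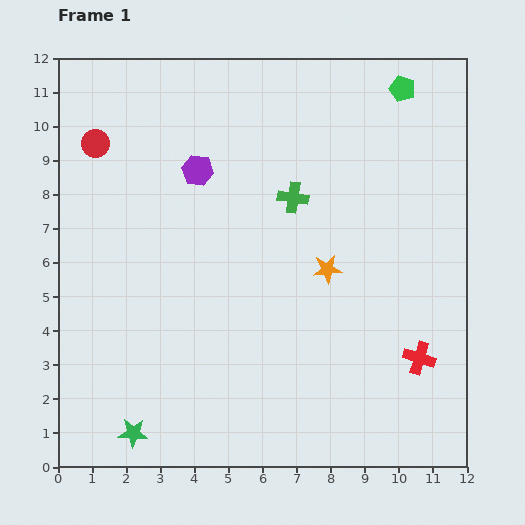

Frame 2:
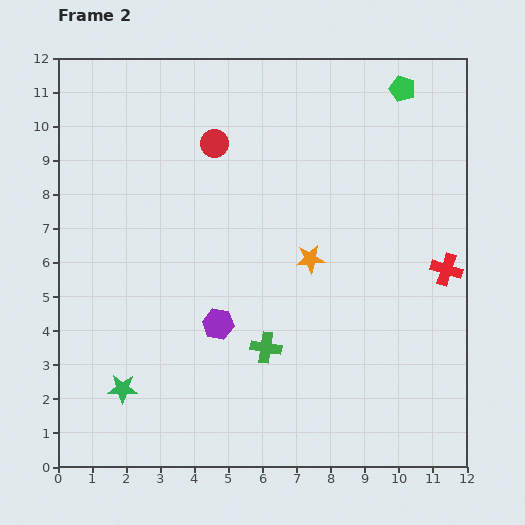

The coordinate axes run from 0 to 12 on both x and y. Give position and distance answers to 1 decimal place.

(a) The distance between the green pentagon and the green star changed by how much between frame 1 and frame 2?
-0.8

Distance in frame 1: 12.8. Distance in frame 2: 12.0.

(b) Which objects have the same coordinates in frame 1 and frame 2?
the green pentagon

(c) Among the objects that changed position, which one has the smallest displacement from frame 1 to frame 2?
the orange star

(moved 0.6)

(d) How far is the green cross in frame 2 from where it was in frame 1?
4.5

The green cross moved from (6.9, 7.9) to (6.1, 3.5), a distance of √(0.8² + 4.4²) ≈ 4.5.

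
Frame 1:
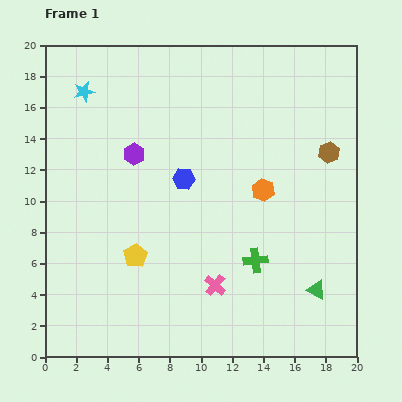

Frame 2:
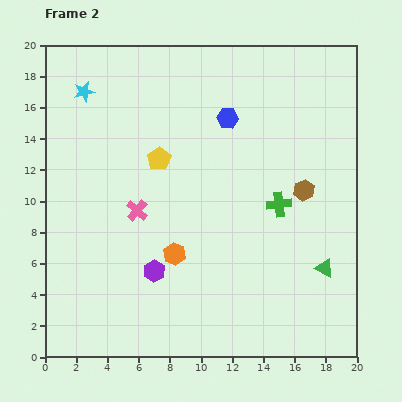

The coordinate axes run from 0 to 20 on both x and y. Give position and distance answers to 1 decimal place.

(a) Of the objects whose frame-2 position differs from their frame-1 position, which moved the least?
the green triangle

(moved 1.5)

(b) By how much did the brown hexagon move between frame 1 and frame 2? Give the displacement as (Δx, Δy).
(-1.6, -2.4)

The brown hexagon was at (18.2, 13.1) in frame 1 and (16.6, 10.7) in frame 2.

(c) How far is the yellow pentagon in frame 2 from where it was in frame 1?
6.4

The yellow pentagon moved from (5.8, 6.5) to (7.3, 12.7), a distance of √(1.5² + 6.2²) ≈ 6.4.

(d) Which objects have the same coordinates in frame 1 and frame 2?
the cyan star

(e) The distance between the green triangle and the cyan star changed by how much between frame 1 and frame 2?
-0.5

Distance in frame 1: 19.6. Distance in frame 2: 19.1.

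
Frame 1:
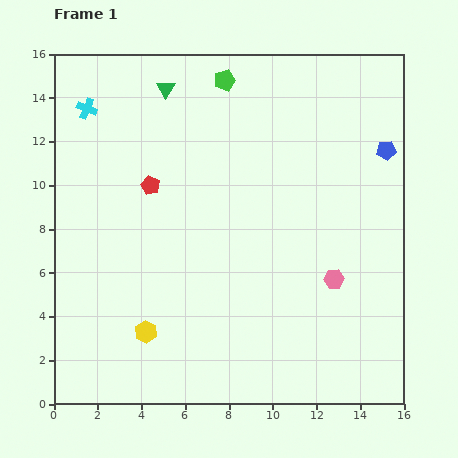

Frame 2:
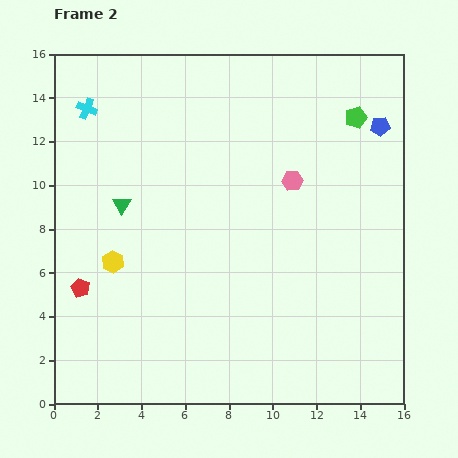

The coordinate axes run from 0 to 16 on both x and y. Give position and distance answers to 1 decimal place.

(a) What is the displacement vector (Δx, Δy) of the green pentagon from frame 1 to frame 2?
(6.0, -1.7)

The green pentagon was at (7.8, 14.8) in frame 1 and (13.8, 13.1) in frame 2.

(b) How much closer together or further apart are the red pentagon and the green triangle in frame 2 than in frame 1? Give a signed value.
-0.3

Distance in frame 1: 4.5. Distance in frame 2: 4.2.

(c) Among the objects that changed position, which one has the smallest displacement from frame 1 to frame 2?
the blue pentagon

(moved 1.1)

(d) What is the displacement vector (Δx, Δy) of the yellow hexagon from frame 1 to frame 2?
(-1.5, 3.2)

The yellow hexagon was at (4.2, 3.3) in frame 1 and (2.7, 6.5) in frame 2.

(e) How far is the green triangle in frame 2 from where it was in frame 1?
5.7

The green triangle moved from (5.1, 14.4) to (3.1, 9.1), a distance of √(2.0² + 5.3²) ≈ 5.7.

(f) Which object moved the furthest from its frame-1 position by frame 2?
the green pentagon

(moved 6.2; next 5.7)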